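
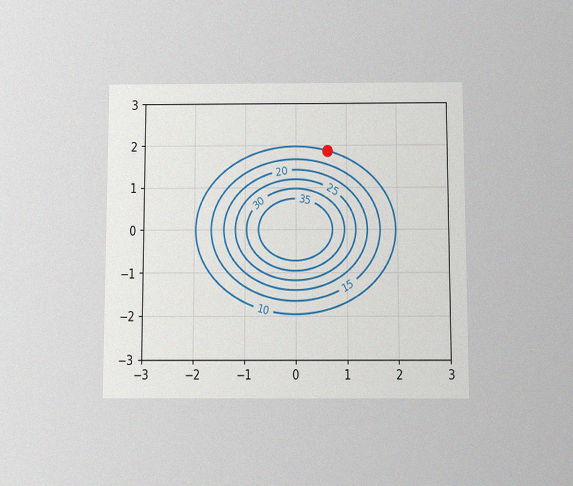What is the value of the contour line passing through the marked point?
10

The chart is viewed slightly from below, with some photo noise. The marked point sits on the contour labelled 10.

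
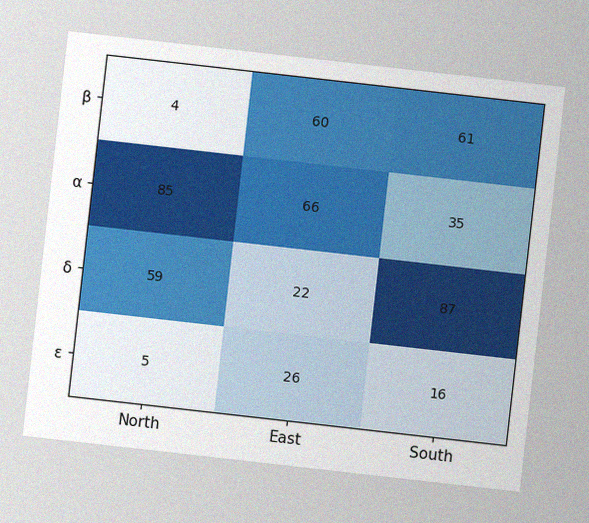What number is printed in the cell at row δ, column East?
The chart is tilted about 6° clockwise, with some photo noise. The (δ, East) cell reads 22.

22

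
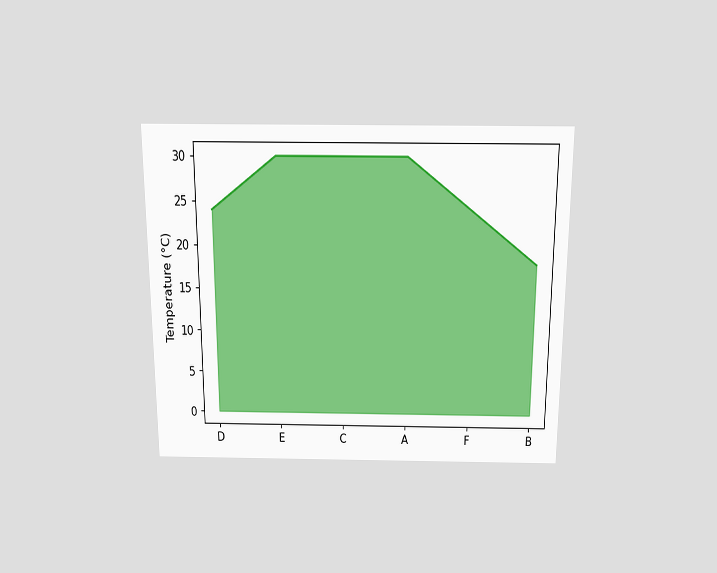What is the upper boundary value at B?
18°C

The chart is viewed slightly from above. At B the upper boundary is at 18°C.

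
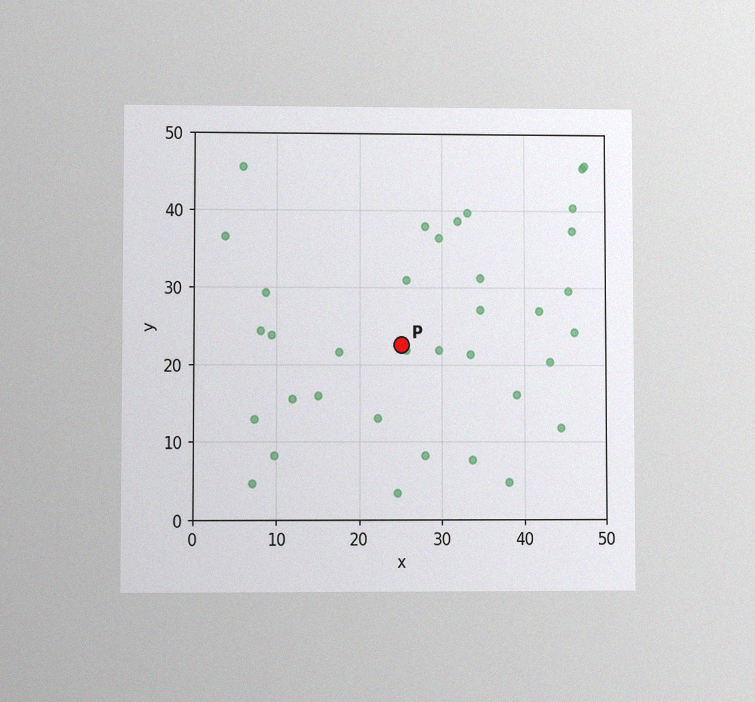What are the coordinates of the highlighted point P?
(25, 22.5)

The chart is viewed at a slight angle, with some photo noise. Following the gridlines from P to each axis, P sits at (25, 22.5).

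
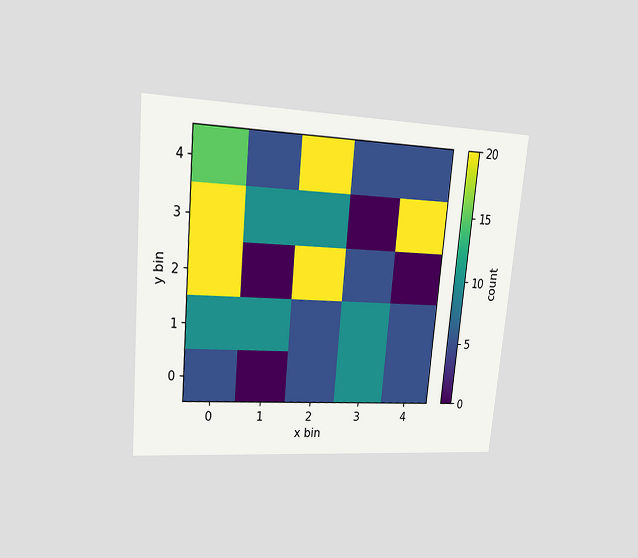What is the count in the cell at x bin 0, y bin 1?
The chart is tilted about 5° clockwise and viewed at a slight angle. Matching the cell (0, 1) against the colorbar gives 10.

10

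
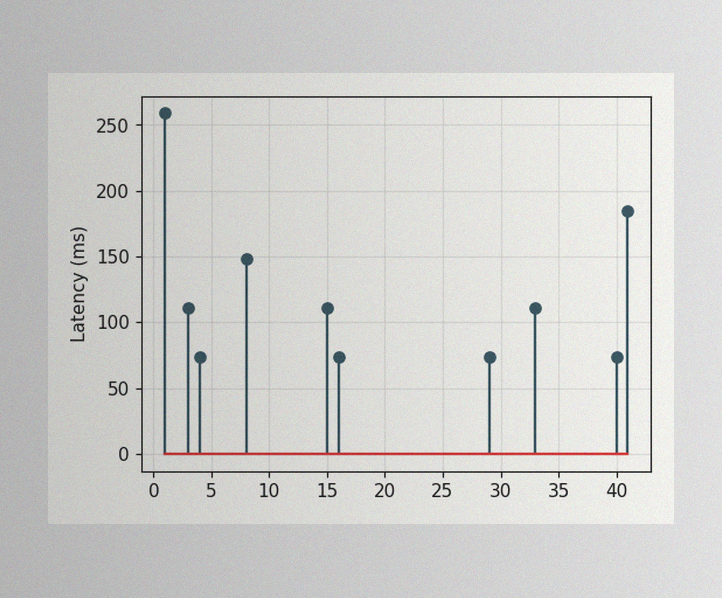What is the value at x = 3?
The image has some photo noise and uneven lighting. The stem at x=3 reaches 111ms.

111ms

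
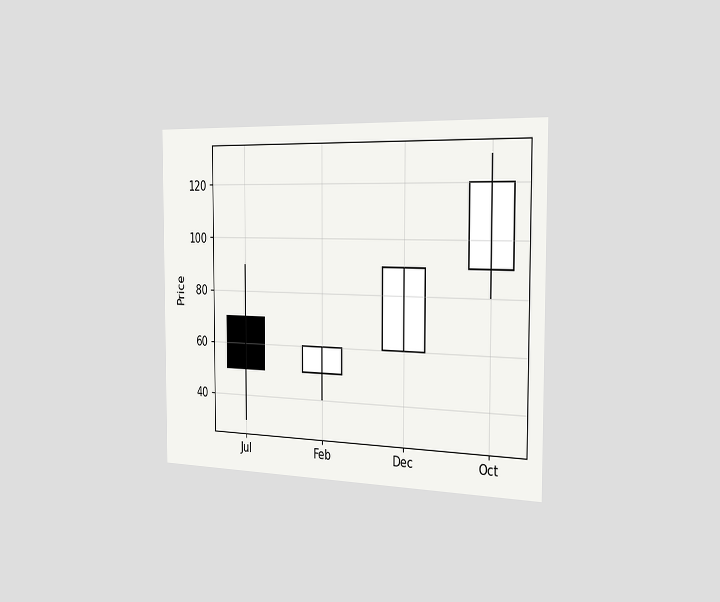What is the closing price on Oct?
The chart is viewed slightly from the right. The Oct candle closes at 120.

120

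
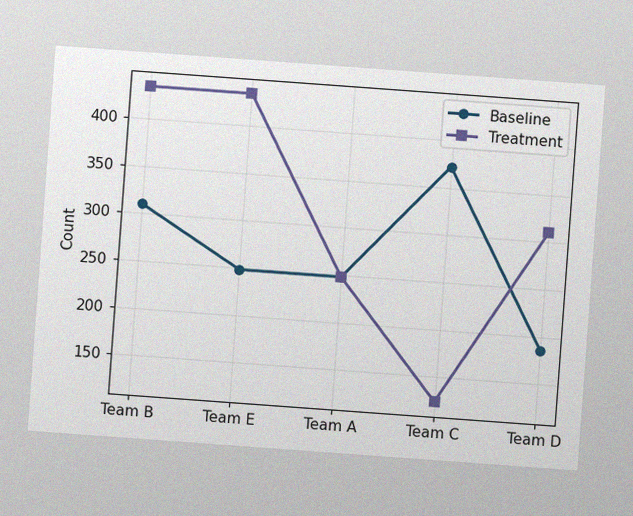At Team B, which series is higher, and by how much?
Treatment, by 124

The chart is tilted about 4° clockwise, with some photo noise. At Team B, Treatment sits above the other line by 124.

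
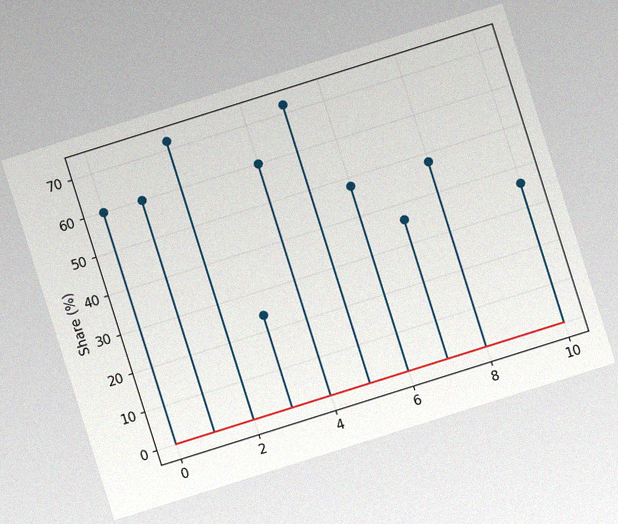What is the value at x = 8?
The chart is tilted about 17° counter-clockwise, with some photo noise. The stem at x=8 reaches 48%.

48%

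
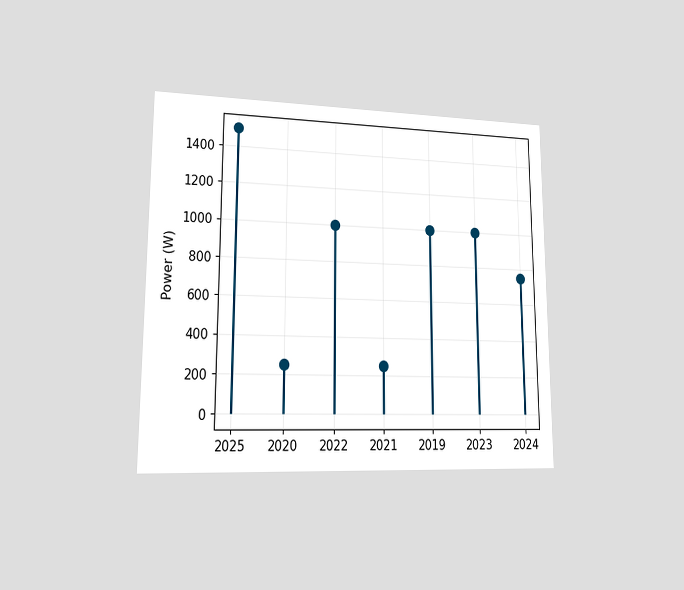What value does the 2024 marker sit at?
750W

The chart is viewed at a slight angle. The 2024 marker sits at 750W.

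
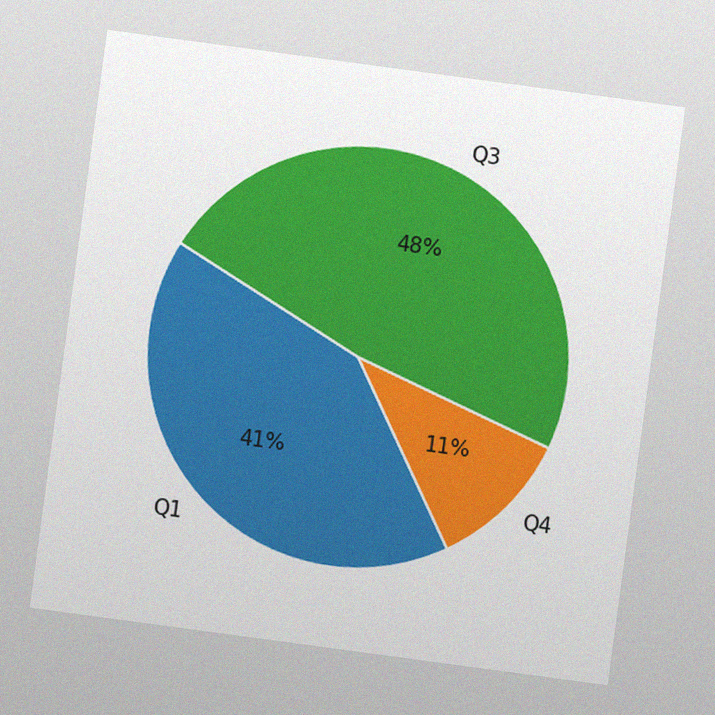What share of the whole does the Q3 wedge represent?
The chart is tilted about 8° clockwise, with some photo noise. The Q3 slice takes up 48% of the pie.

48%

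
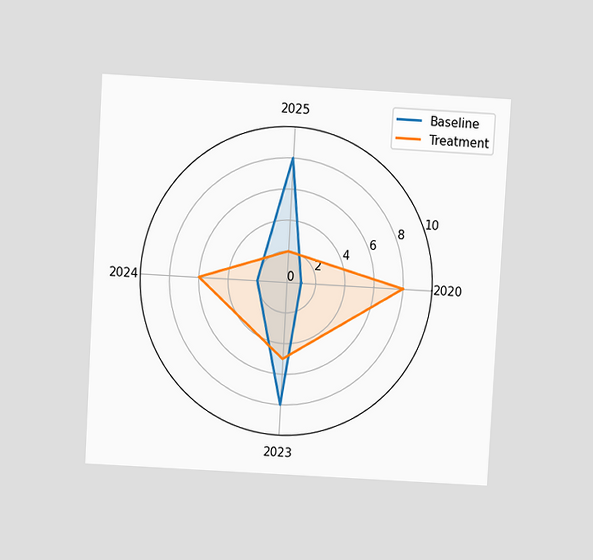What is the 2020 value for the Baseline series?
The chart is tilted about 3° clockwise and viewed at a slight angle. On the 2020 axis, Baseline reaches 1.

1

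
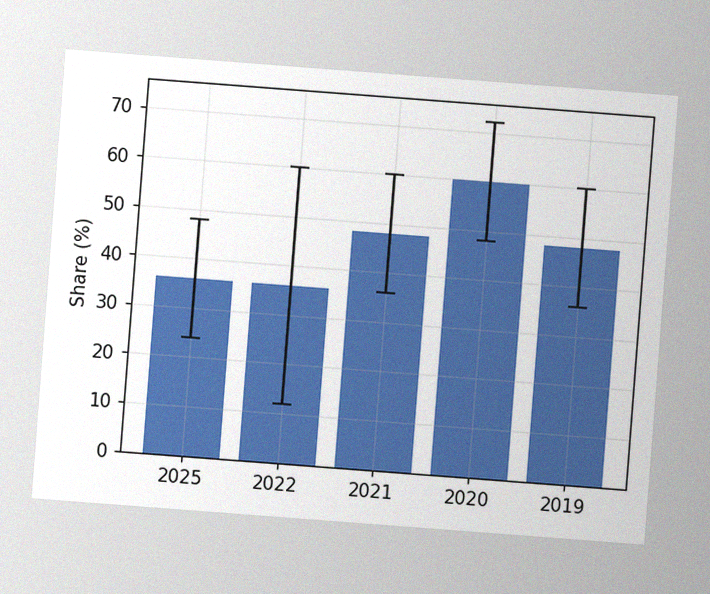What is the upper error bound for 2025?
48%

The chart is tilted about 4° clockwise, with some photo noise. The 2025 bar's upper whisker reaches 48%.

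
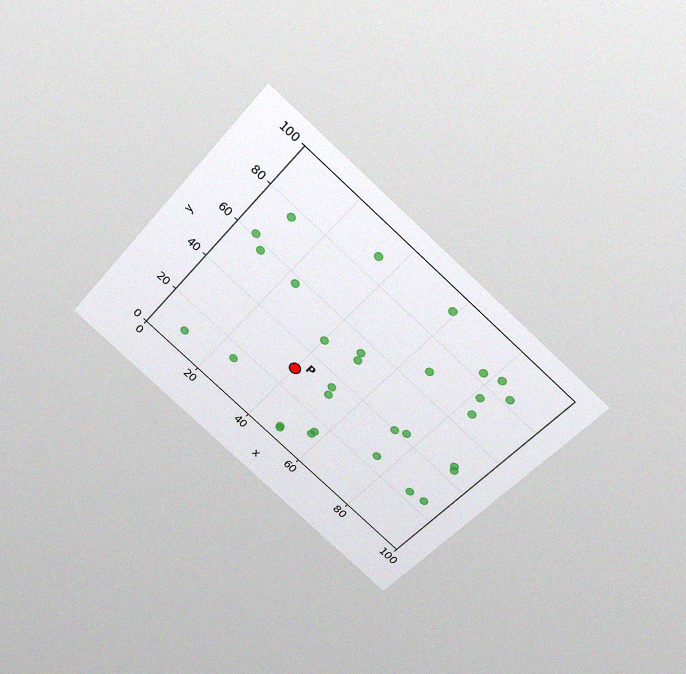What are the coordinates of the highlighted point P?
The chart is tilted about 40° clockwise and viewed slightly from above, with some photo noise. Following the gridlines from P to each axis, P sits at (40, 30).

(40, 30)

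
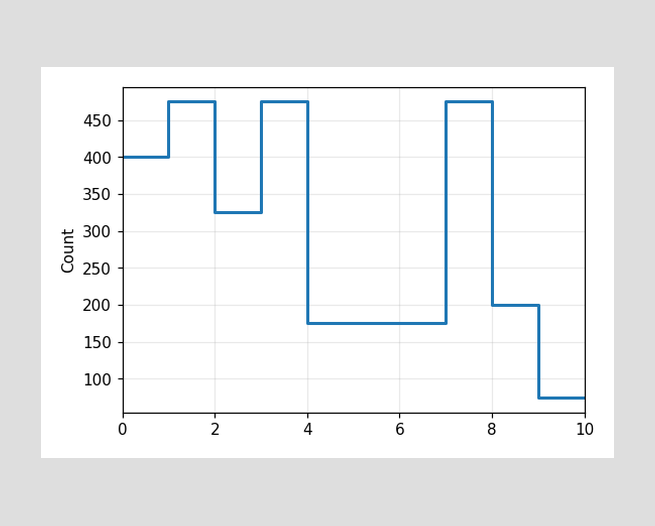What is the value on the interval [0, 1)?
400

On [0, 1) the step sits at 400.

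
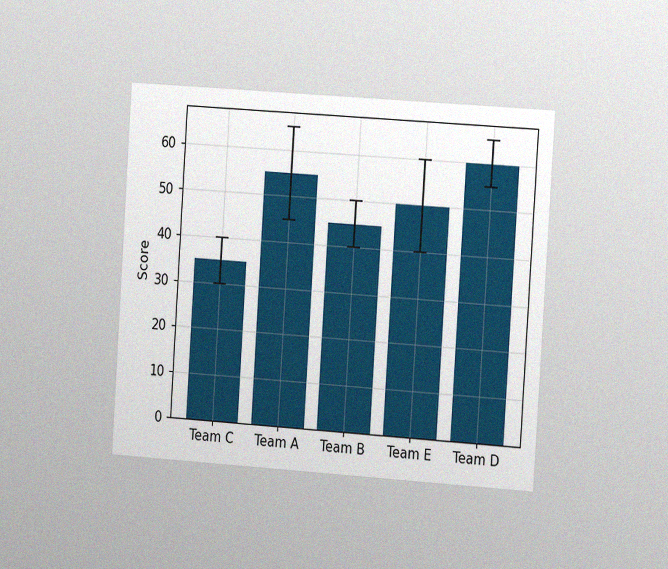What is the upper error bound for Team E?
60

The chart is tilted about 4° clockwise and viewed slightly from the right, with some photo noise. The Team E bar's upper whisker reaches 60.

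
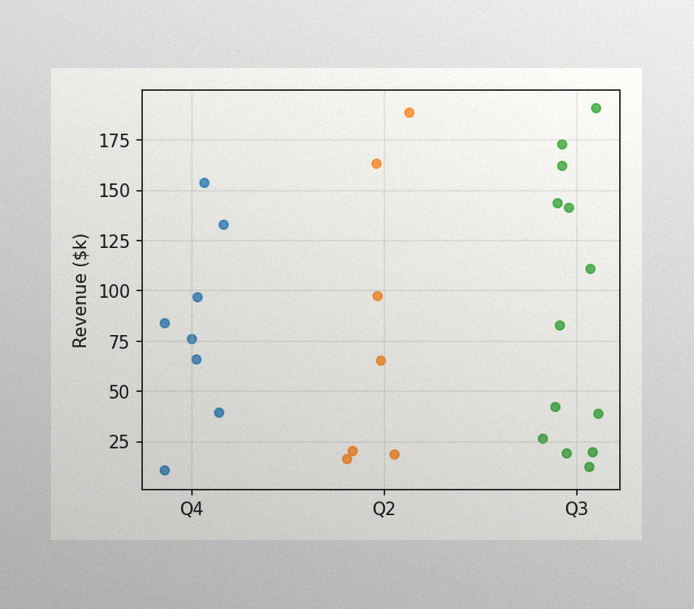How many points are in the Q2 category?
7

The image has some photo noise and uneven lighting. Counting the markers in the Q2 column gives 7.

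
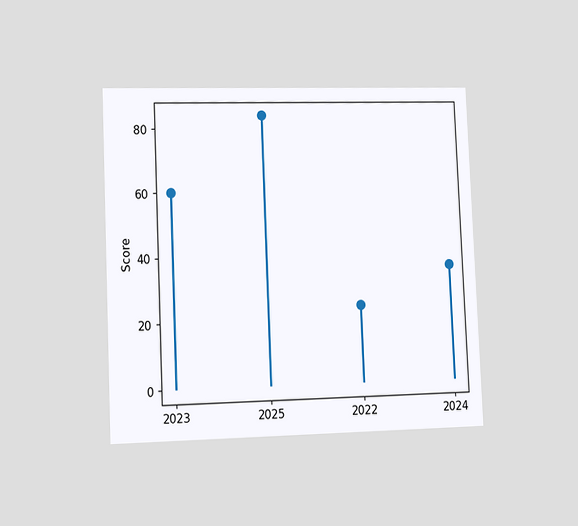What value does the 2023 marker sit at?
60

The chart is tilted about 2° counter-clockwise and viewed slightly from the left. The 2023 marker sits at 60.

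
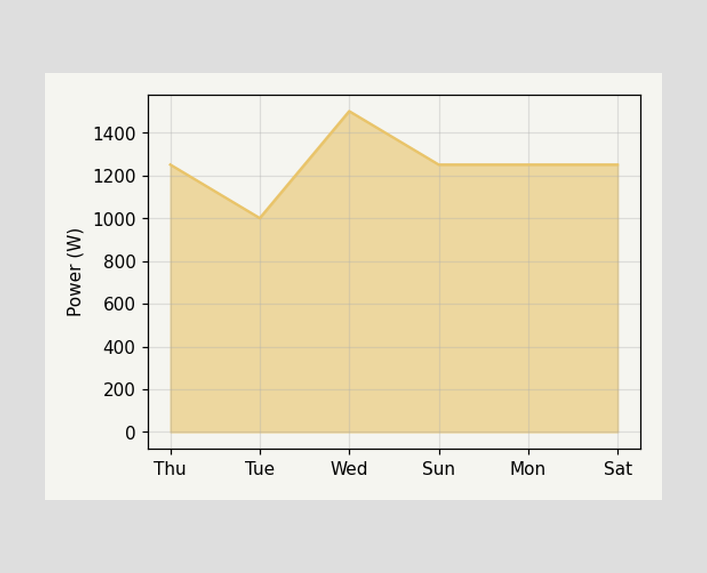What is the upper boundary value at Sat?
1250W

At Sat the upper boundary is at 1250W.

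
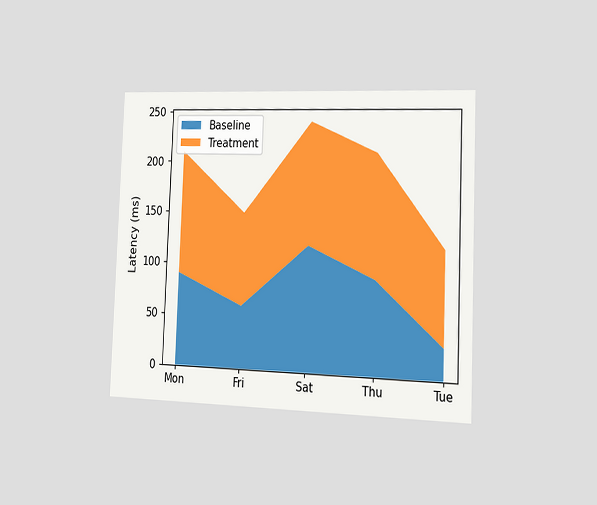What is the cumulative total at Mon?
210ms

The chart is tilted about 2° clockwise and viewed slightly from the right. The stacked total at Mon reaches 210ms.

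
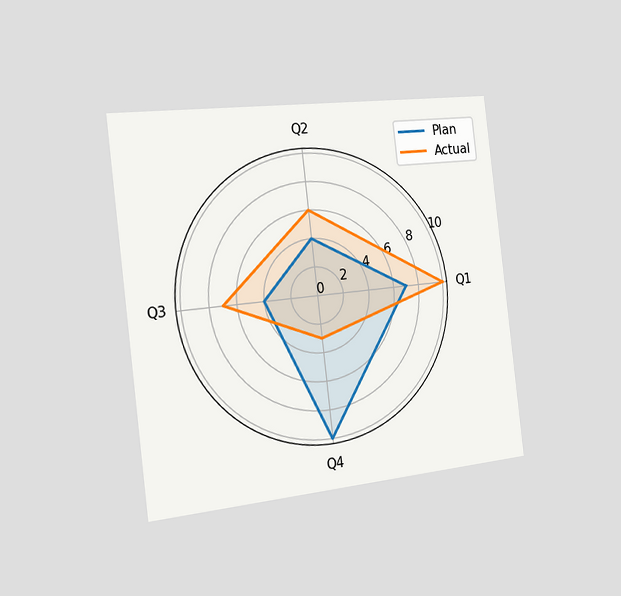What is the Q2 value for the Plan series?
4

The chart is tilted about 7° counter-clockwise and viewed slightly from the left. On the Q2 axis, Plan reaches 4.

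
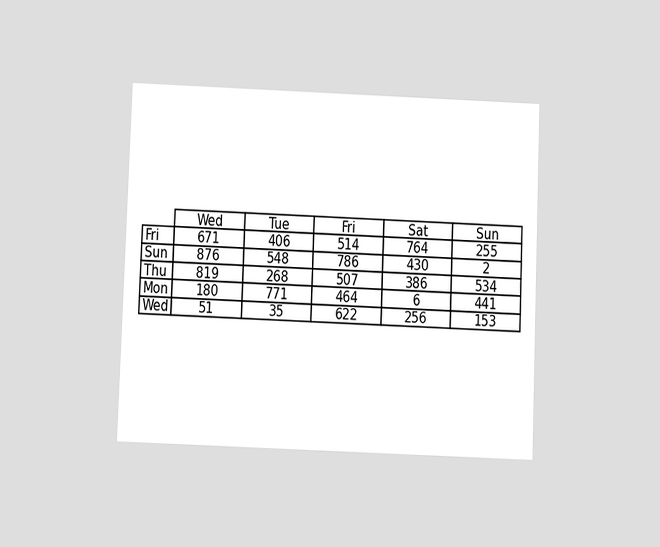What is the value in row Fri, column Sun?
The chart is tilted about 2° clockwise and viewed slightly from below. The (Fri, Sun) cell reads 255.

255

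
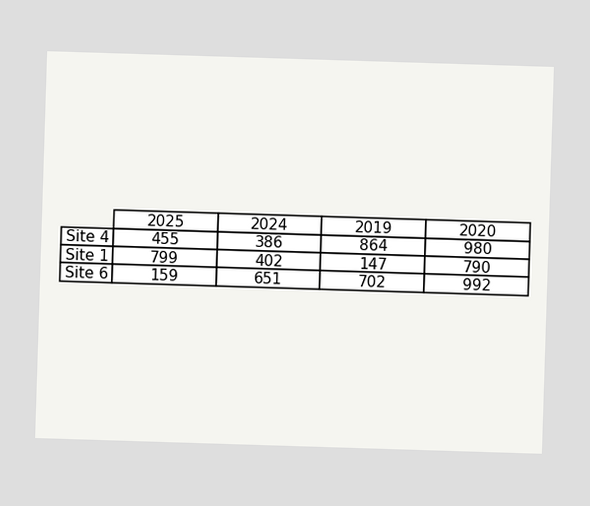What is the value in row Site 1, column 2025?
799

The (Site 1, 2025) cell reads 799.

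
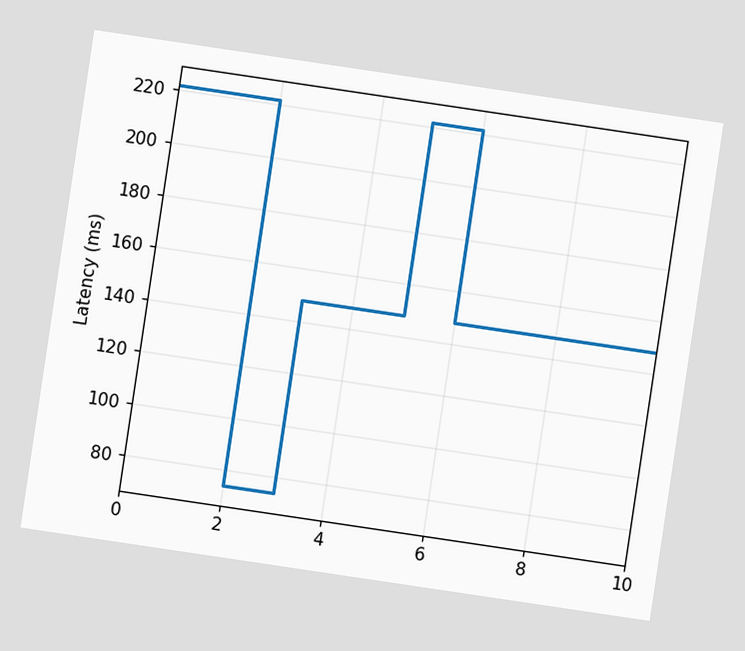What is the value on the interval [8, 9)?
The chart is tilted about 8° clockwise. On [8, 9) the step sits at 148ms.

148ms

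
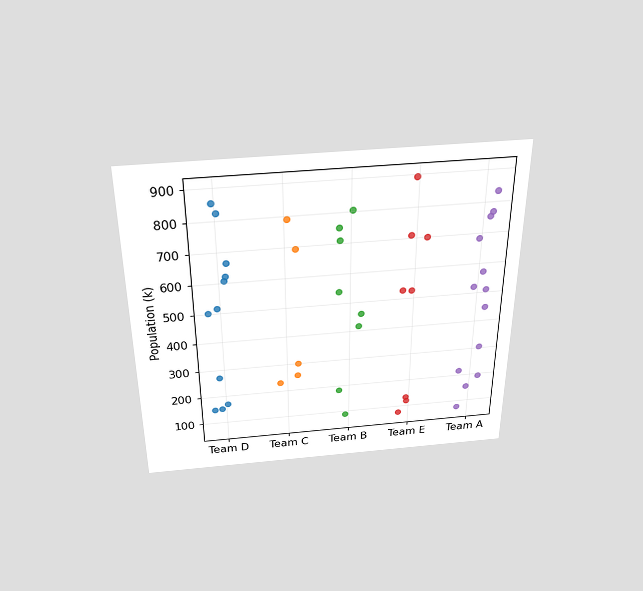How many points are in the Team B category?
8

The chart is viewed slightly from above. Counting the markers in the Team B column gives 8.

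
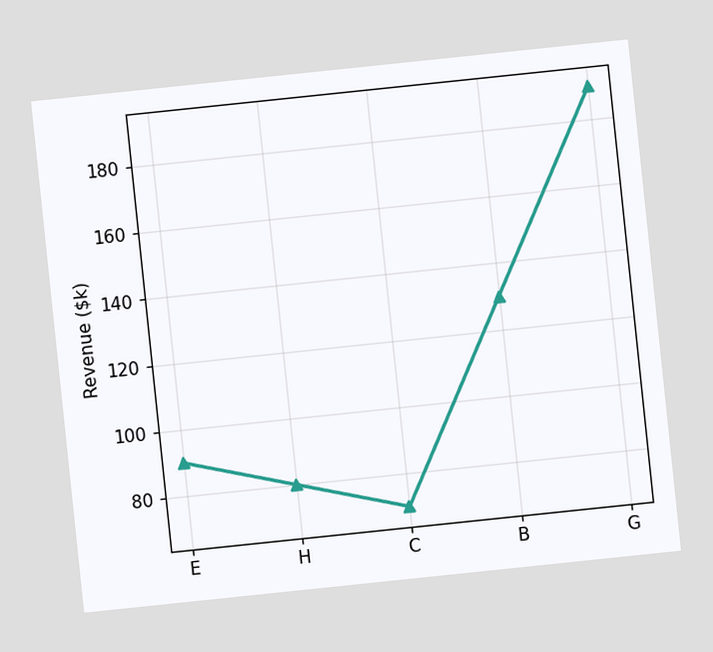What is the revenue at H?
$80k

The chart is tilted about 6° counter-clockwise. At H, the line is at $80k.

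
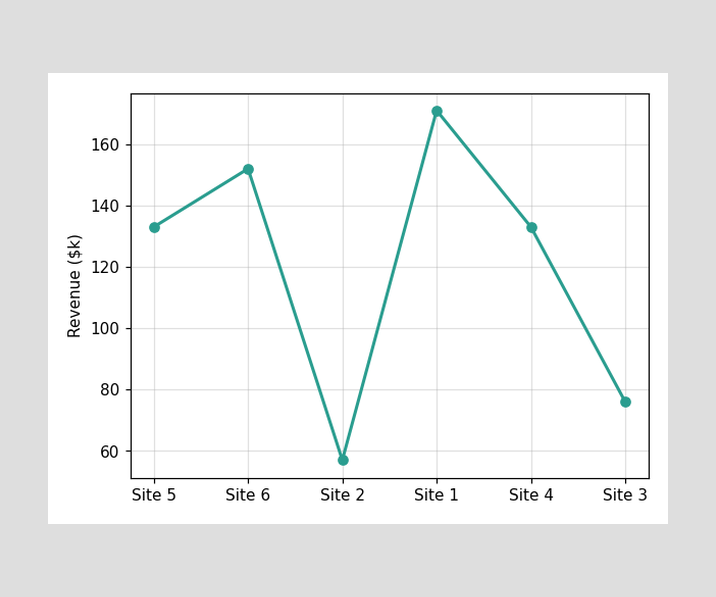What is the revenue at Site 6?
At Site 6, the line is at $152k.

$152k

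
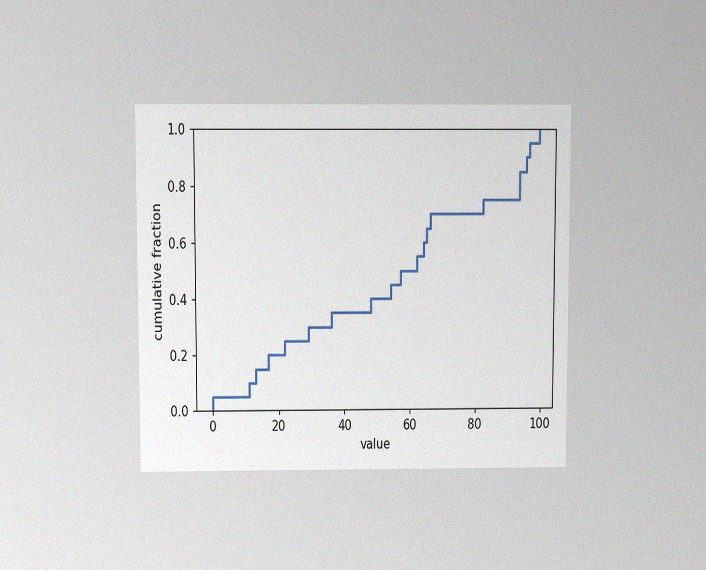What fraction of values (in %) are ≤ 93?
The chart is viewed slightly from above, with some photo noise. At x=93 the ECDF step is at 85%.

85%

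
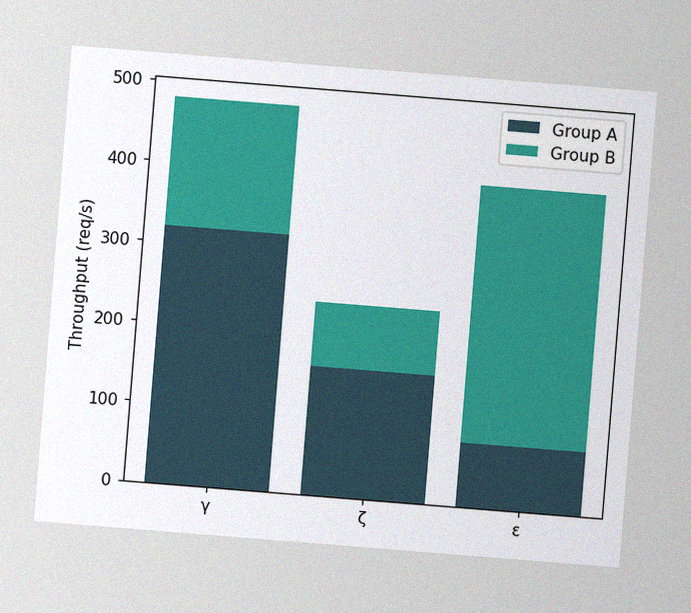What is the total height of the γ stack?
The chart is tilted about 5° clockwise, with some photo noise. The γ stack's top reaches 480req/s on the y-axis.

480req/s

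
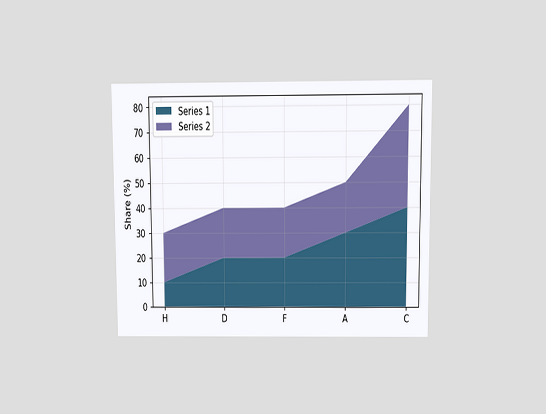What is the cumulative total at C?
The chart is viewed at a slight angle. The stacked total at C reaches 80%.

80%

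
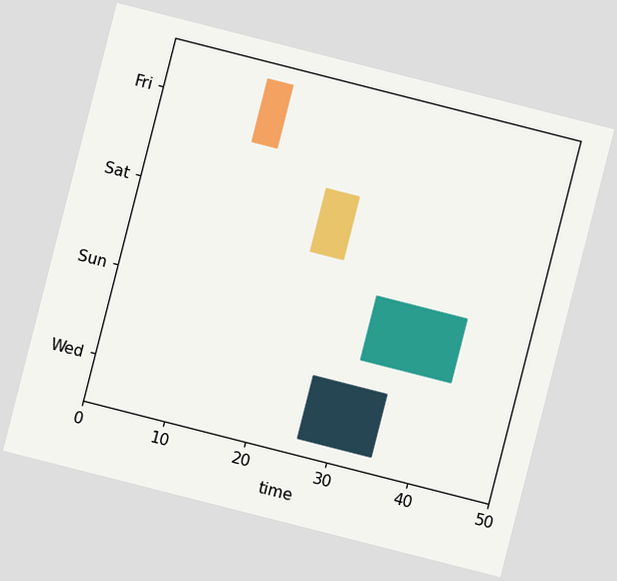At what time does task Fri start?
12

The chart is tilted about 14° clockwise. The Fri bar begins at t=12.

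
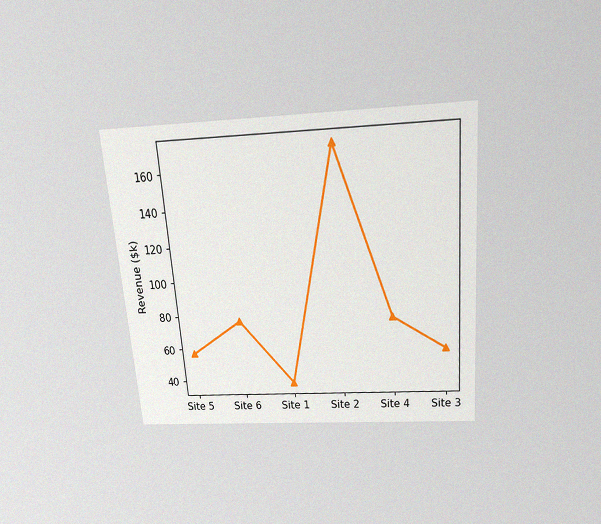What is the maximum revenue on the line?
The chart is tilted about 5° counter-clockwise and viewed slightly from above, with some photo noise. The highest point is at Site 2, and reading across to the y-axis gives $171k.

$171k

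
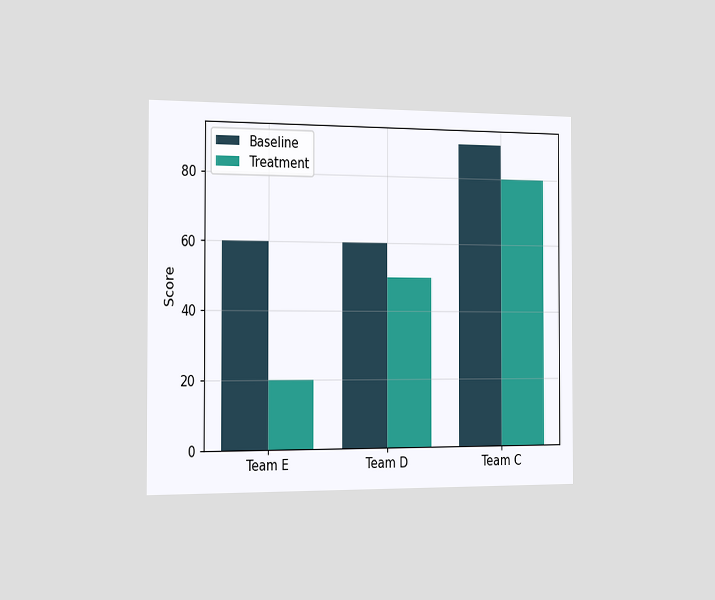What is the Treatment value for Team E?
20

The chart is viewed slightly from the left. The Treatment bar at Team E reaches 20 on the y-axis.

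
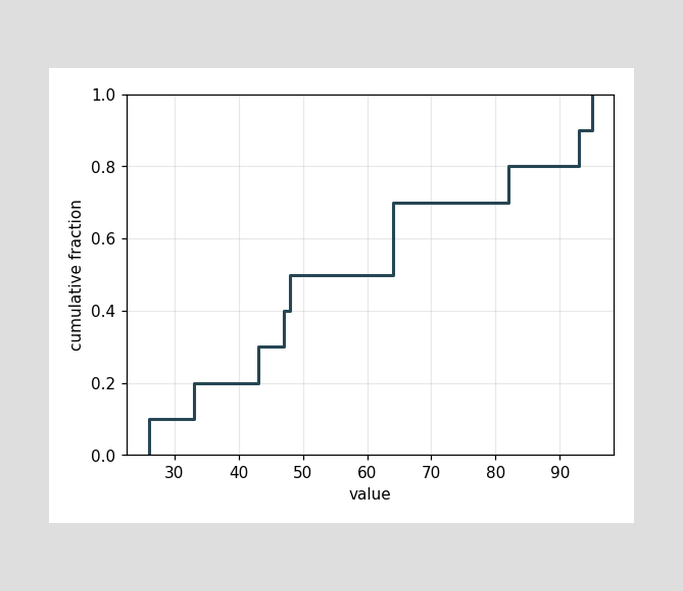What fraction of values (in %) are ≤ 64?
70%

At x=64 the ECDF step is at 70%.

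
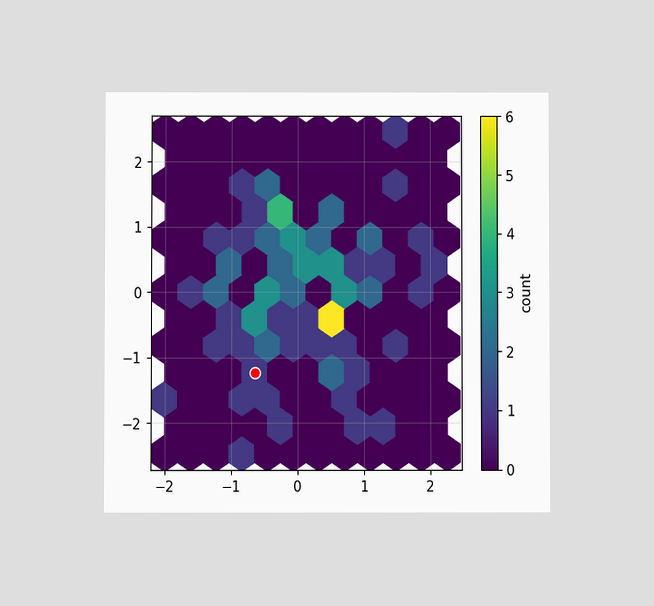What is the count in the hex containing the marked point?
The chart is viewed at a slight angle. The marked hex reads 1 on the colorbar.

1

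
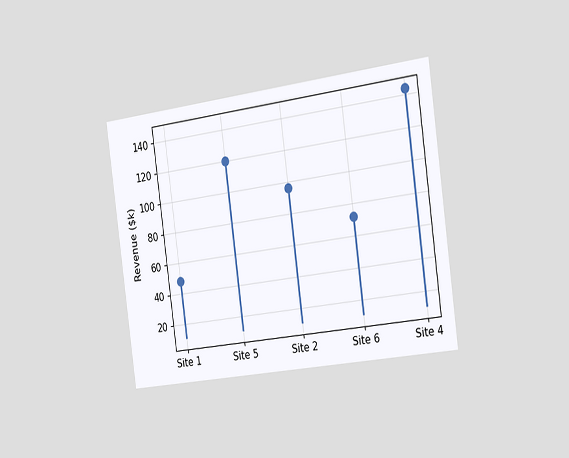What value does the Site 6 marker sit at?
The chart is tilted about 8° counter-clockwise and viewed slightly from the right. The Site 6 marker sits at $72k.

$72k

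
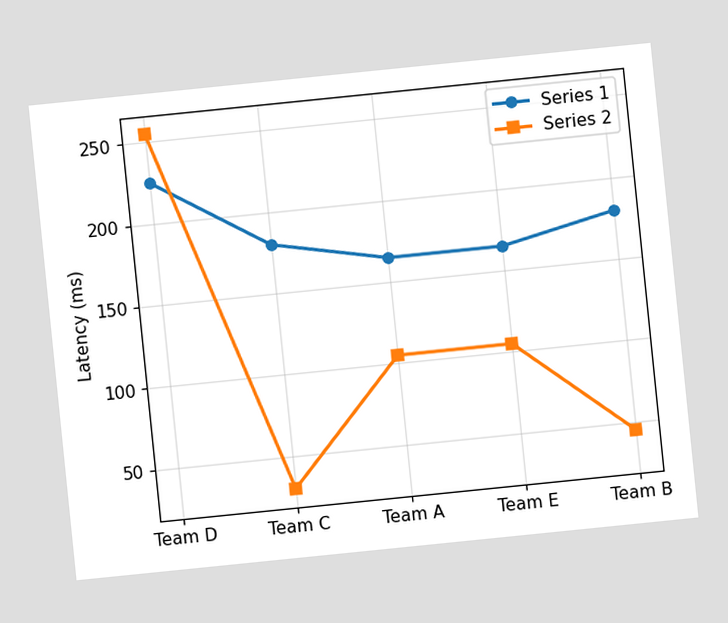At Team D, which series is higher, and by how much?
Series 2, by 30ms

The chart is tilted about 6° counter-clockwise. At Team D, Series 2 sits above the other line by 30ms.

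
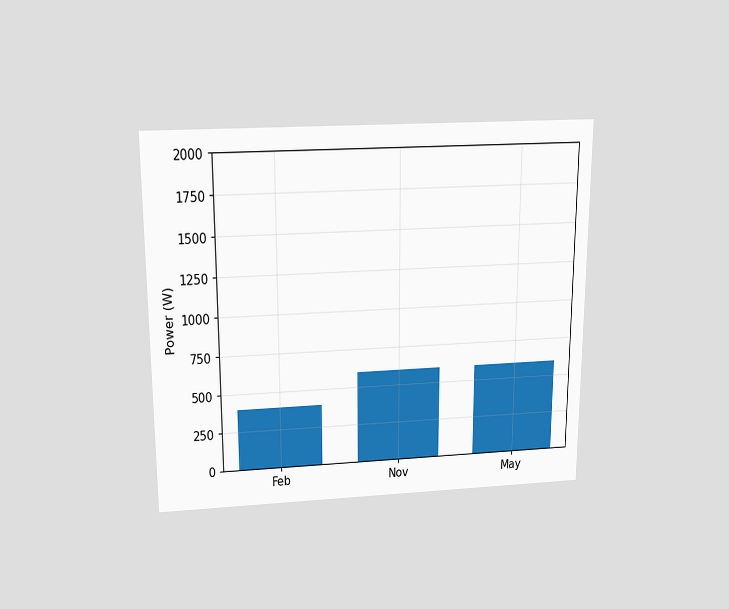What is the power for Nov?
The chart is viewed slightly from above. Reading along the chart's y-axis, the Nov bar reaches 600W.

600W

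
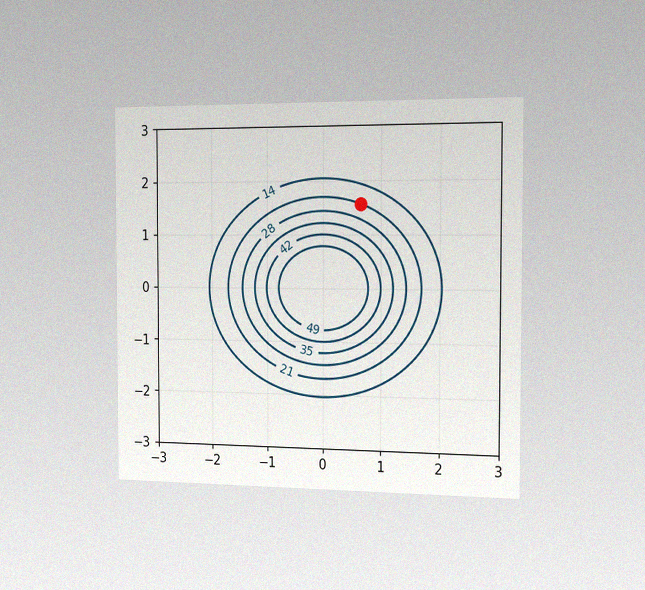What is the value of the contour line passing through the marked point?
The chart is viewed slightly from the right, with some photo noise. The marked point sits on the contour labelled 21.

21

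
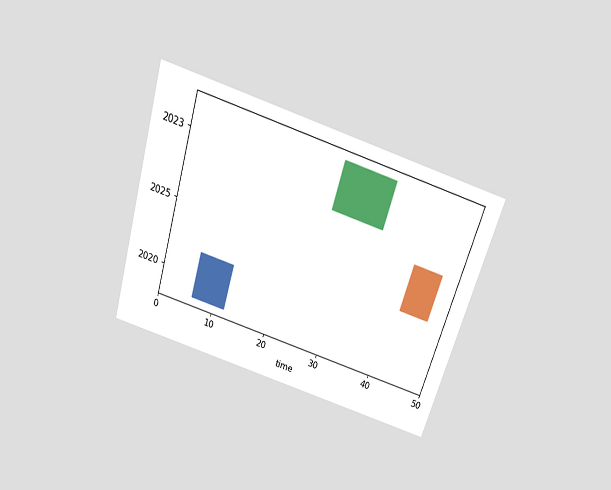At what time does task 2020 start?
6

The chart is tilted about 17° clockwise and viewed slightly from above. The 2020 bar begins at t=6.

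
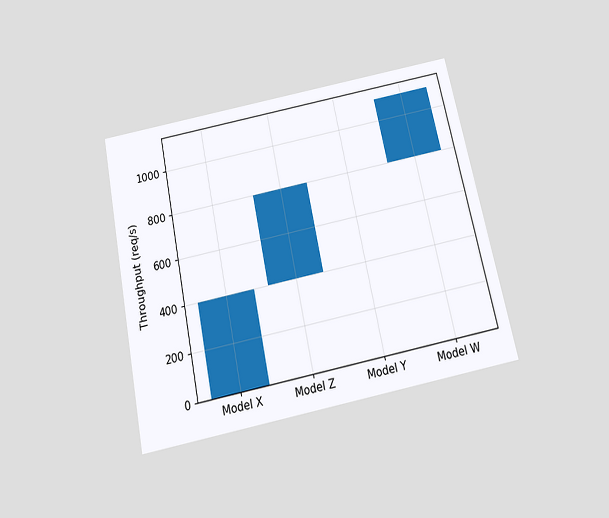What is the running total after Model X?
400req/s

The chart is tilted about 12° counter-clockwise and viewed slightly from below. After Model X the running total reaches 400req/s.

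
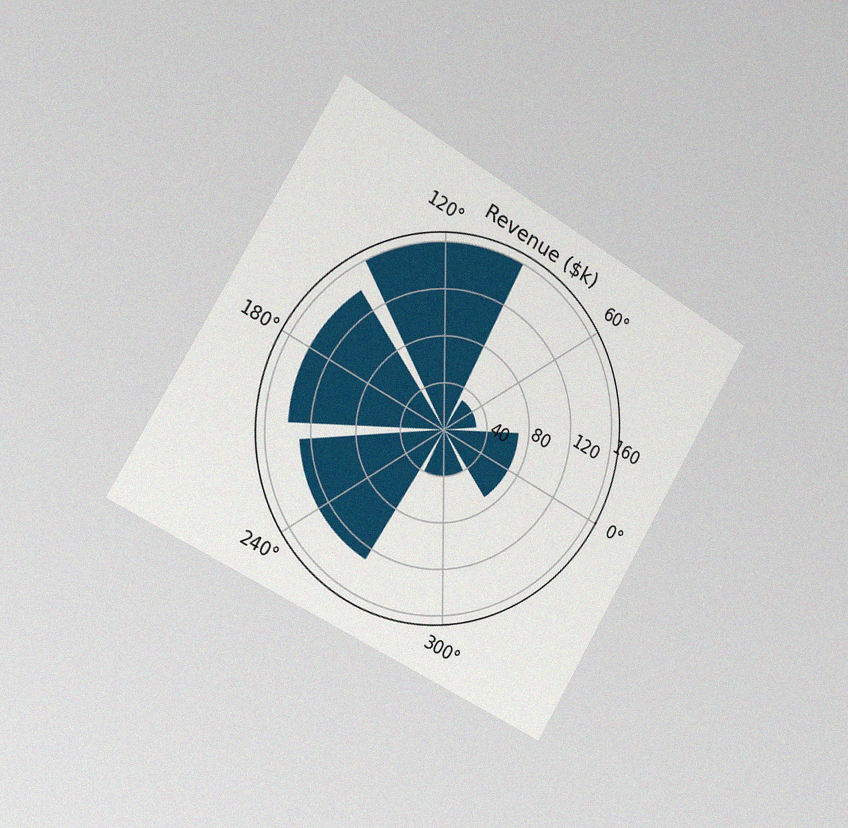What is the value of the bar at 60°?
$30k

The chart is tilted about 31° clockwise and viewed slightly from the left, with some photo noise. The bar at 60° reaches $30k on the radial axis.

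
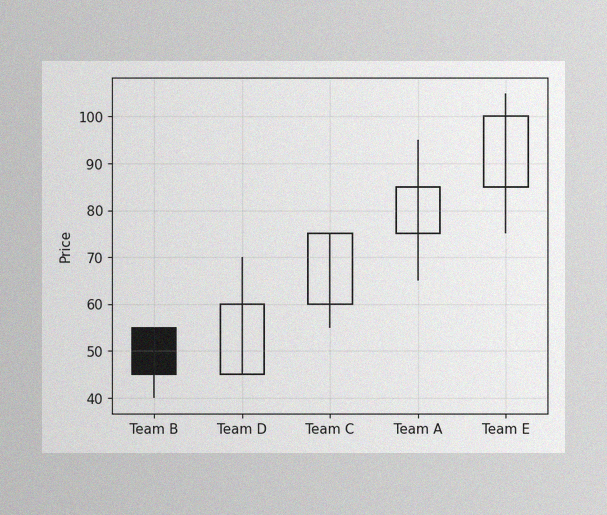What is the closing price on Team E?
The image has some photo noise and uneven lighting. The Team E candle closes at 100.

100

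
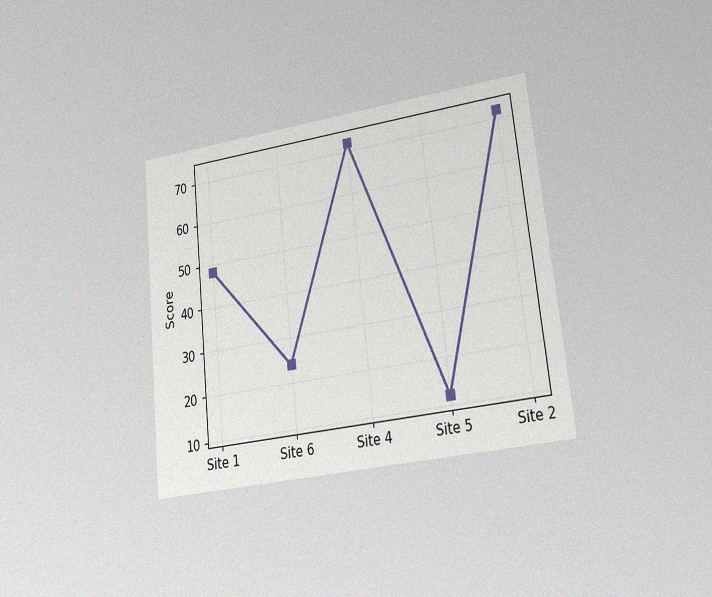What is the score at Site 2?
72

The chart is tilted about 6° counter-clockwise and viewed at a slight angle, with some photo noise. At Site 2, the line is at 72.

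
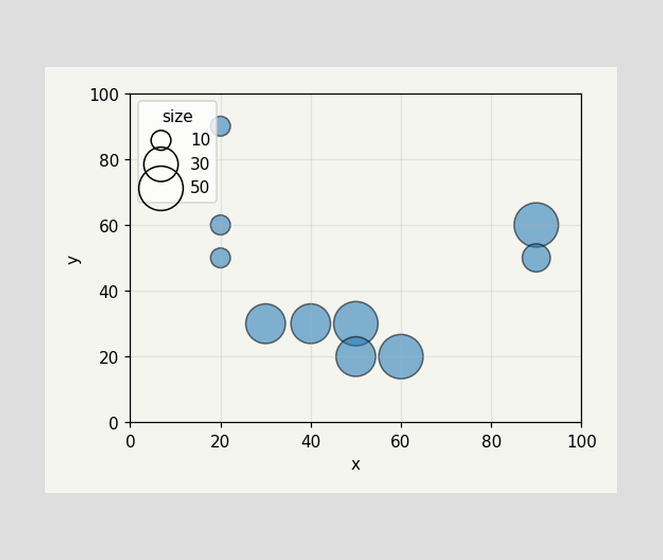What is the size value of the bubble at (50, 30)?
Matching the bubble at (50, 30) against the size legend gives 50.

50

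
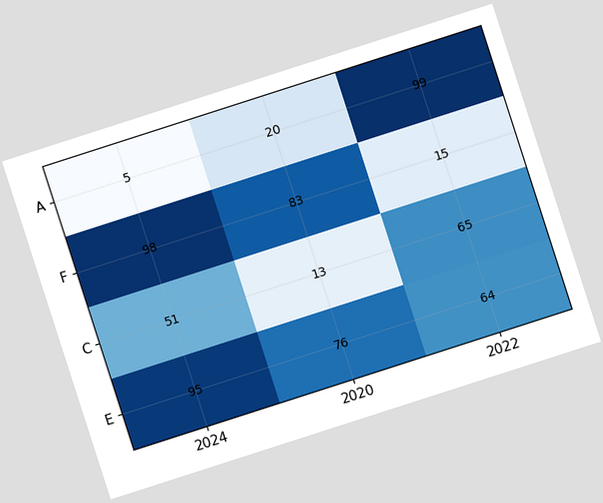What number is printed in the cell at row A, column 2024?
The chart is tilted about 18° counter-clockwise. The (A, 2024) cell reads 5.

5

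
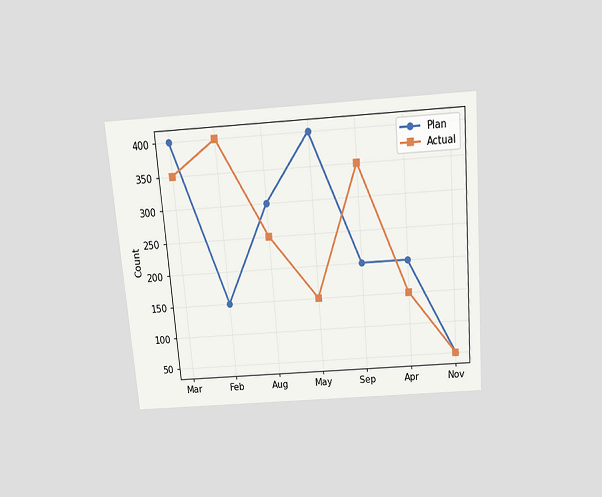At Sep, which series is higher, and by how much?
The chart is tilted about 5° counter-clockwise and viewed slightly from above. At Sep, Actual sits above the other line by 150.

Actual, by 150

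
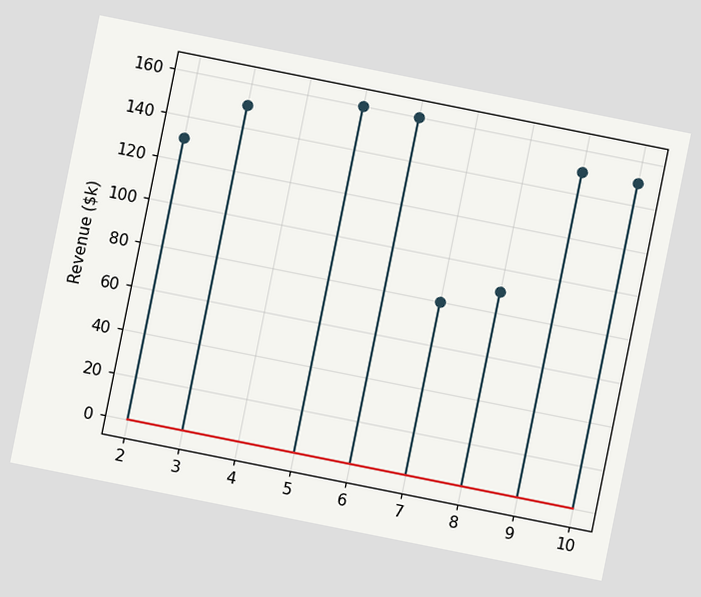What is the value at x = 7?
$80k

The chart is tilted about 11° clockwise. The stem at x=7 reaches $80k.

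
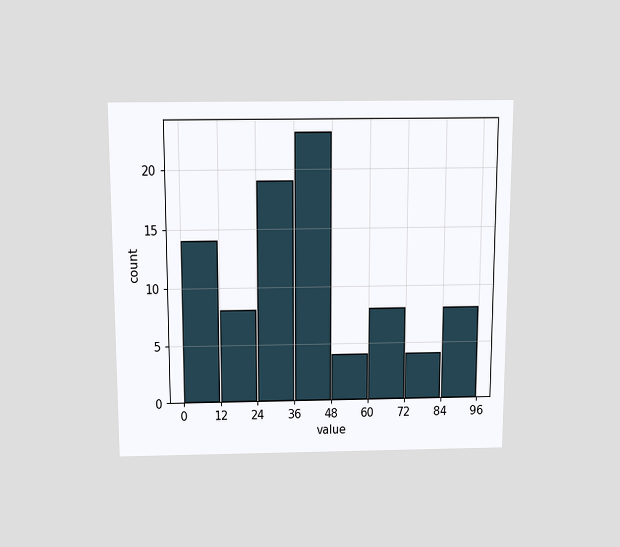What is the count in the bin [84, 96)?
8

The chart is viewed slightly from above. The [84, 96) bin has height 8.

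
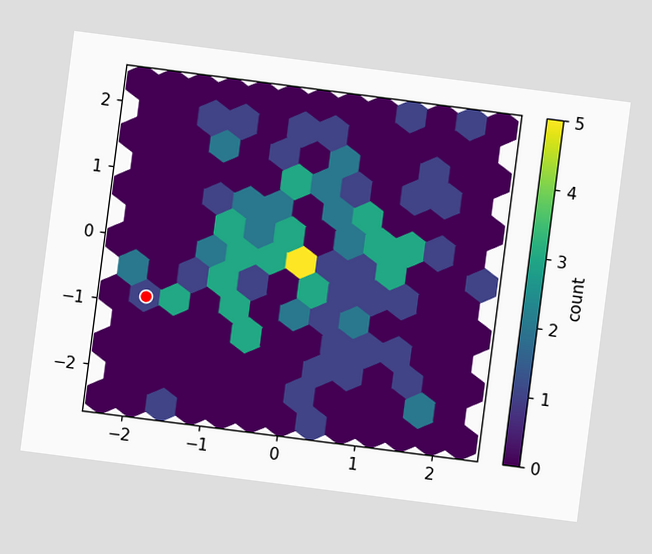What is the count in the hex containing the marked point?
The chart is tilted about 7° clockwise. The marked hex reads 1 on the colorbar.

1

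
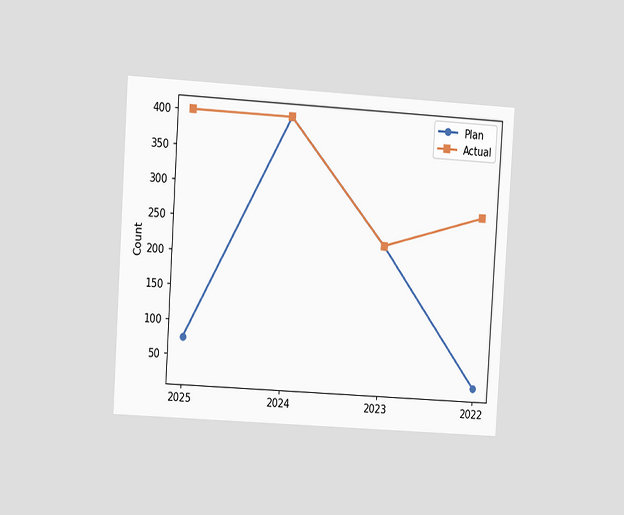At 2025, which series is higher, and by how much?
The chart is tilted about 4° clockwise and viewed at a slight angle. At 2025, Actual sits above the other line by 325.

Actual, by 325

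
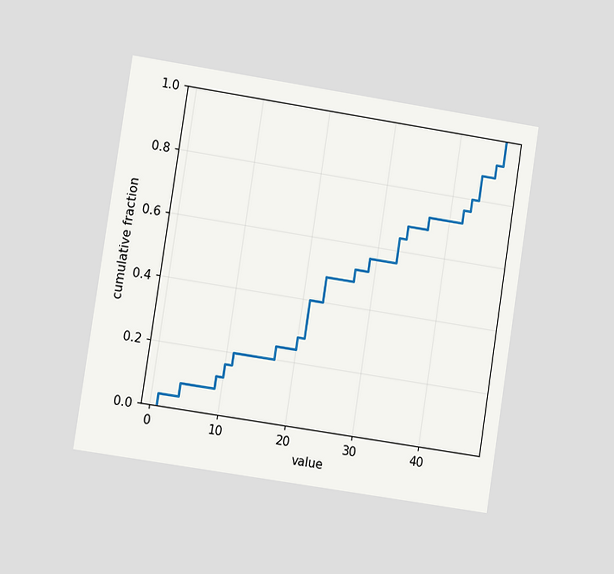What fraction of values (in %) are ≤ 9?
12%

The chart is tilted about 9° clockwise and viewed at a slight angle. At x=9 the ECDF step is at 12%.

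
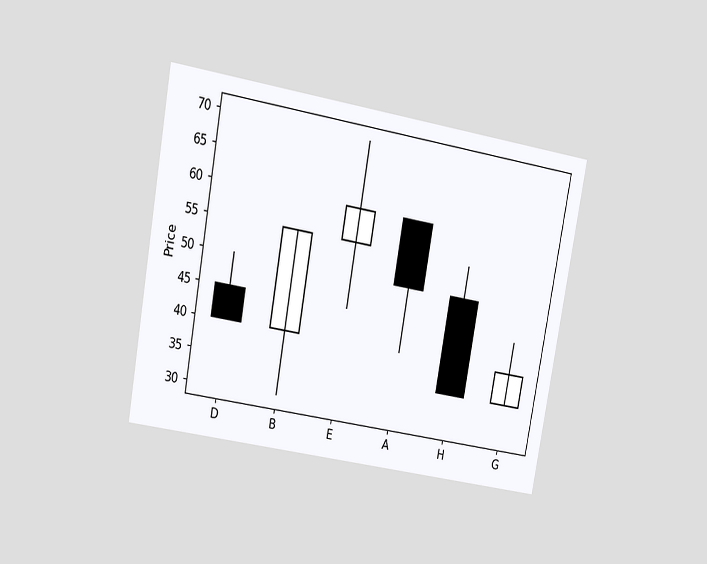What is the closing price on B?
55

The chart is tilted about 10° clockwise and viewed at a slight angle. The B candle closes at 55.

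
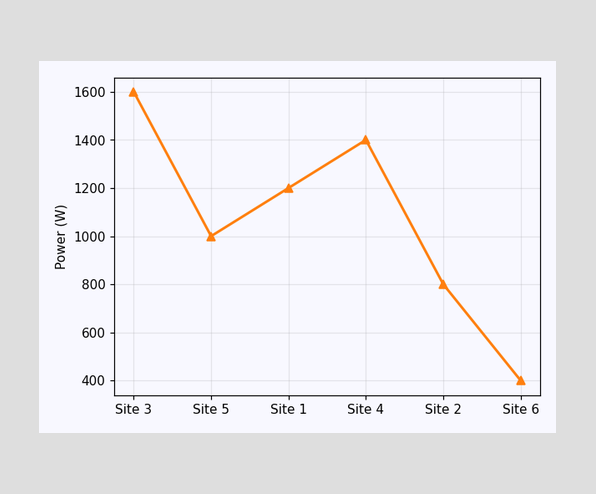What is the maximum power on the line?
1600W

The highest point is at Site 3, and reading across to the y-axis gives 1600W.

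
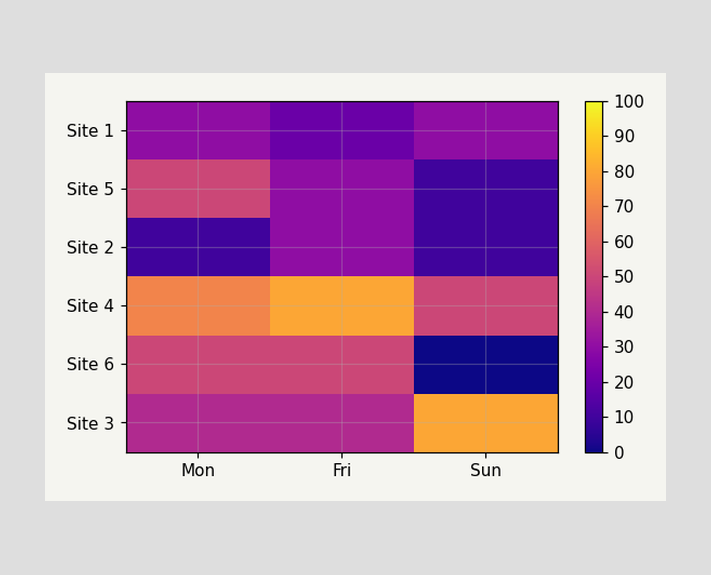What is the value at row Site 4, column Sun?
50

Matching cell (Site 4, Sun) against the colorbar gives 50.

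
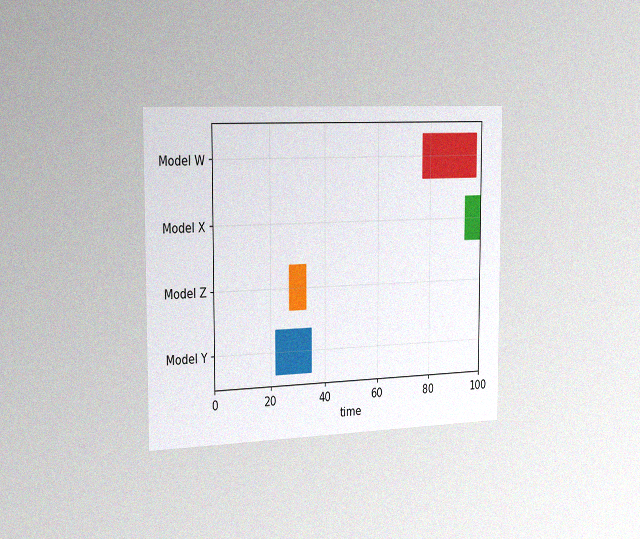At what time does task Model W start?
77

The chart is viewed slightly from the left, with some photo noise. The Model W bar begins at t=77.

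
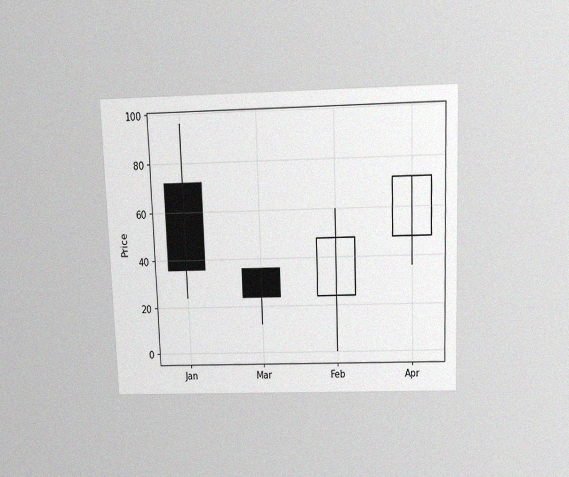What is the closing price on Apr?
The chart is tilted about 2° counter-clockwise and viewed slightly from above, with some photo noise. The Apr candle closes at 72.

72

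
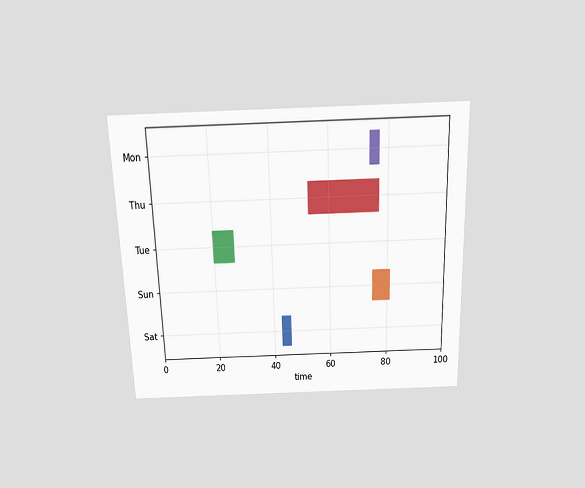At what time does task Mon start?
The chart is viewed slightly from above. The Mon bar begins at t=74.

74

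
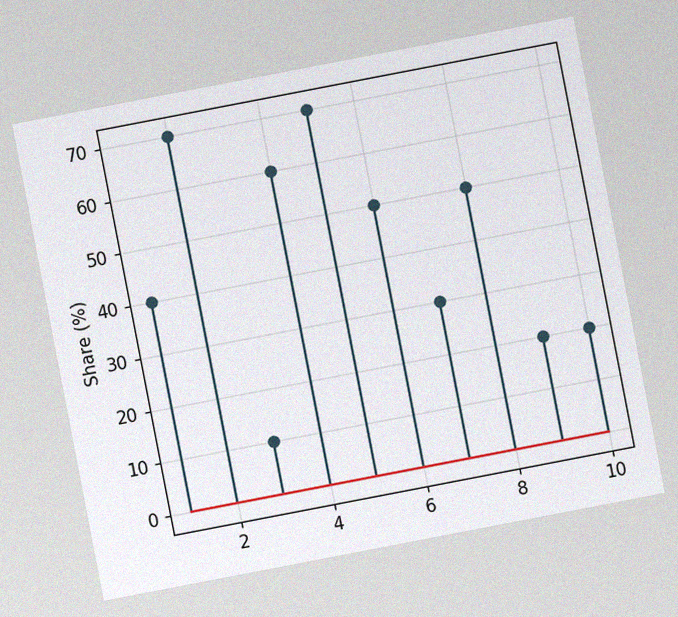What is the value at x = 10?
20%

The chart is tilted about 11° counter-clockwise, with some photo noise. The stem at x=10 reaches 20%.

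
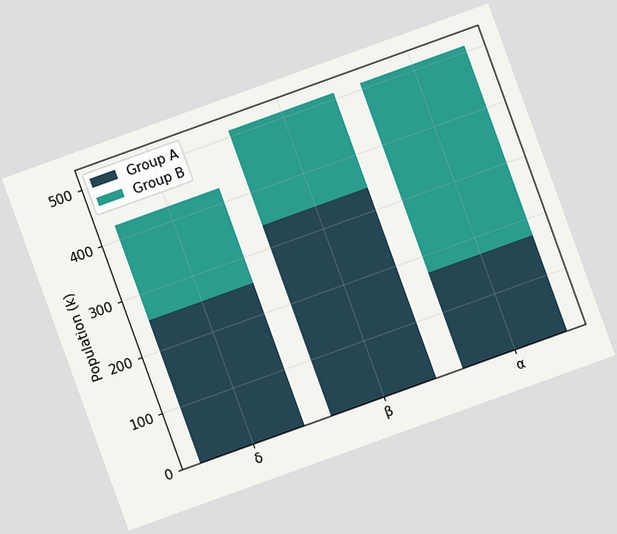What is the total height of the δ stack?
425k

The chart is tilted about 20° counter-clockwise. The δ stack's top reaches 425k on the y-axis.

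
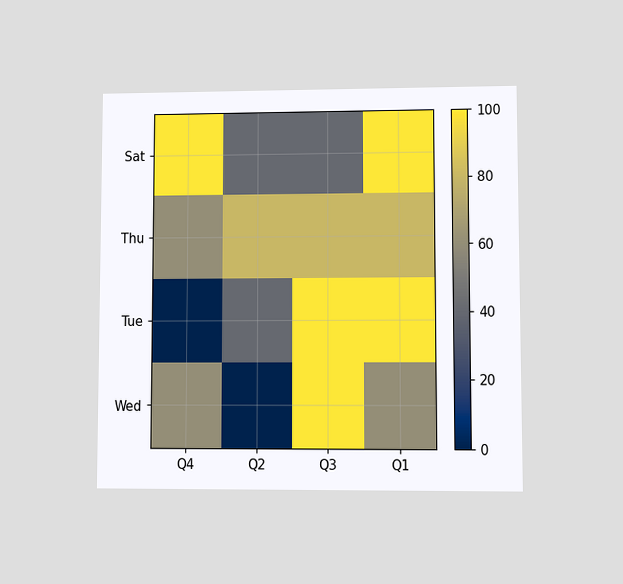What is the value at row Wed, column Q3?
The chart is viewed at a slight angle. Matching cell (Wed, Q3) against the colorbar gives 100.

100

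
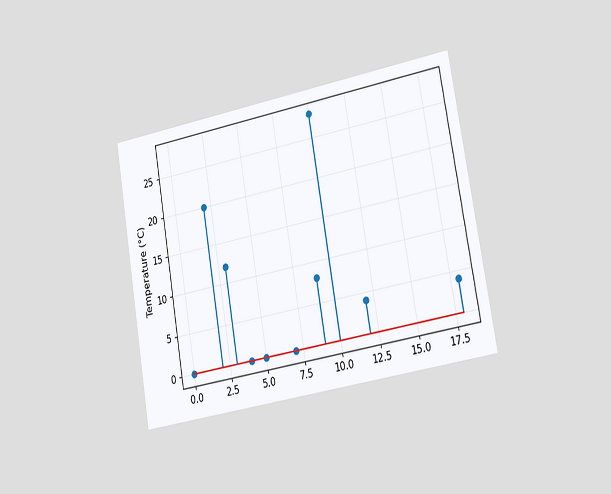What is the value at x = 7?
0°C

The chart is tilted about 10° counter-clockwise and viewed slightly from the right. The stem at x=7 reaches 0°C.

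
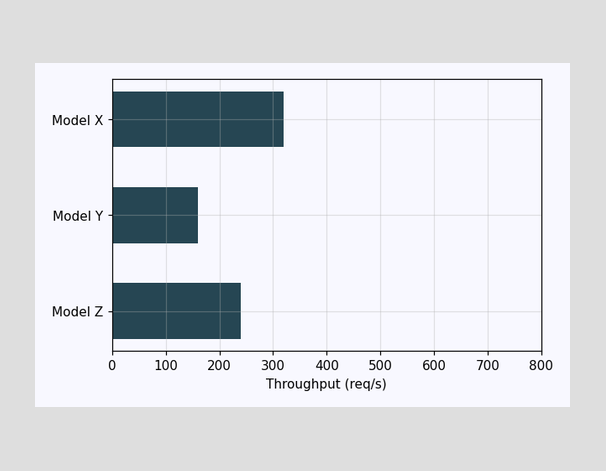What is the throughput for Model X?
320req/s

Reading along the chart's x-axis, the Model X bar reaches 320req/s.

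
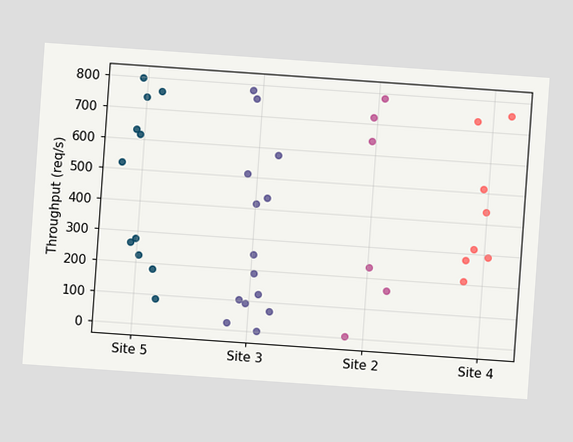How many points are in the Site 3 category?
The chart is tilted about 4° clockwise. Counting the markers in the Site 3 column gives 14.

14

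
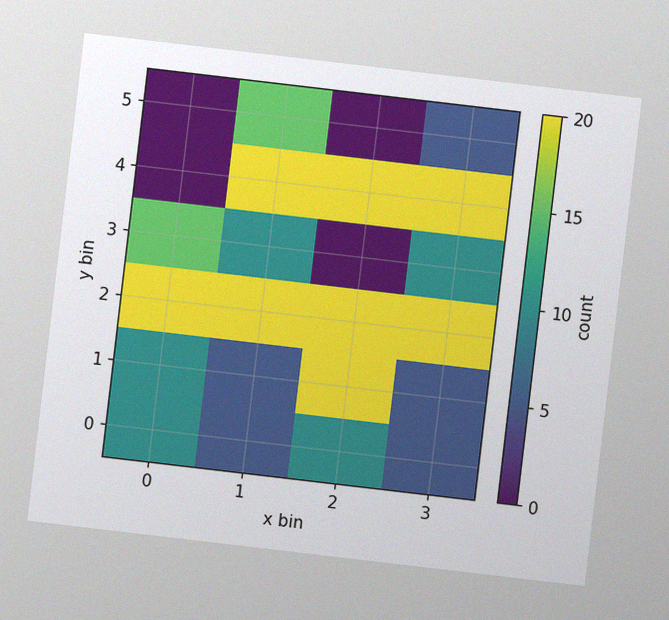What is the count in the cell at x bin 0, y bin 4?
The chart is tilted about 7° clockwise, with some photo noise. Matching the cell (0, 4) against the colorbar gives 0.

0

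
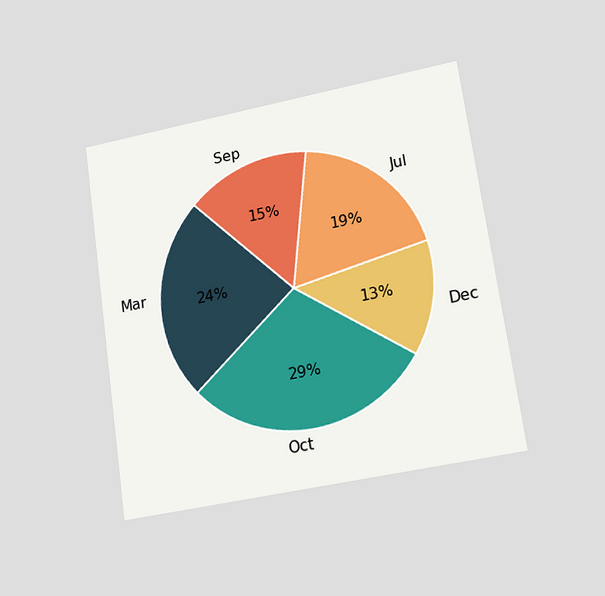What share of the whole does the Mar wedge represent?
24%

The chart is tilted about 8° counter-clockwise and viewed at a slight angle. The Mar slice takes up 24% of the pie.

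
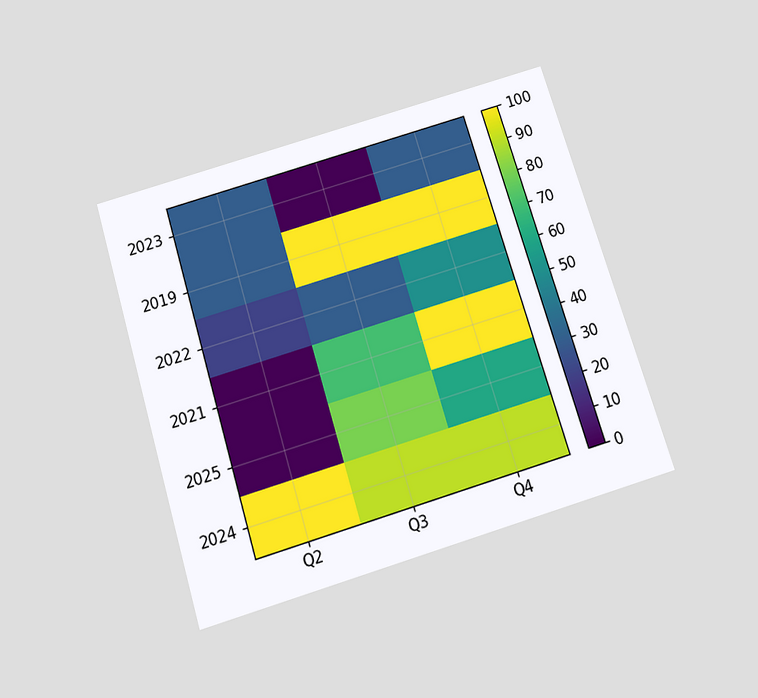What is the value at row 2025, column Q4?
The chart is tilted about 17° counter-clockwise and viewed slightly from below. Matching cell (2025, Q4) against the colorbar gives 60.

60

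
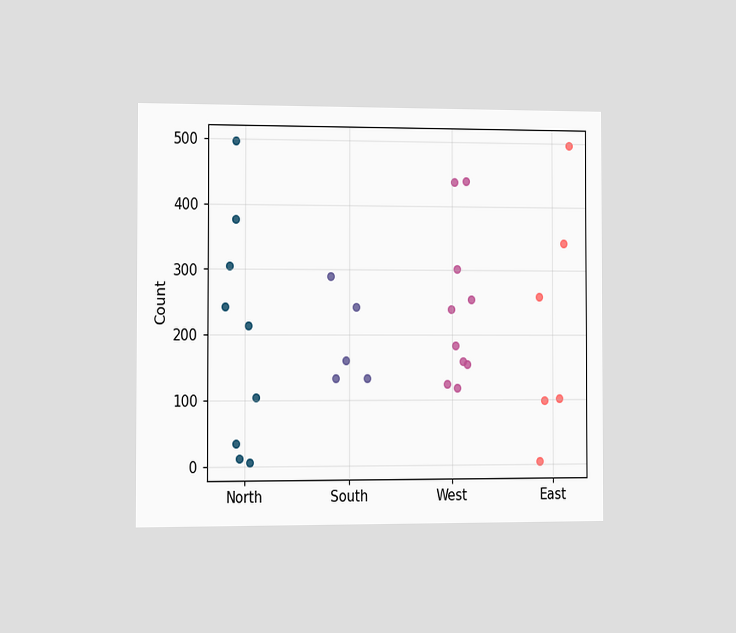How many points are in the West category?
The chart is viewed slightly from the left. Counting the markers in the West column gives 10.

10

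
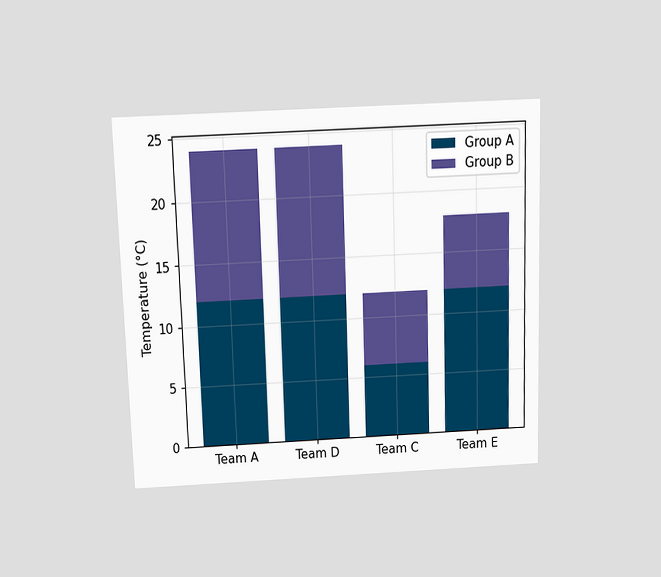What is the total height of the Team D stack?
The chart is viewed slightly from above. The Team D stack's top reaches 24°C on the y-axis.

24°C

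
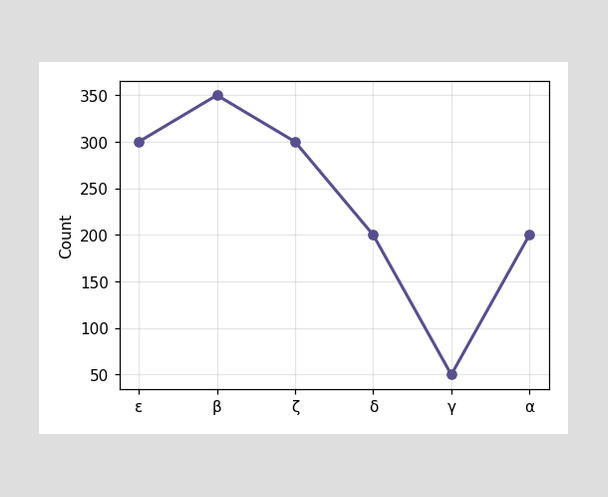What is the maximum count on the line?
The highest point is at β, and reading across to the y-axis gives 350.

350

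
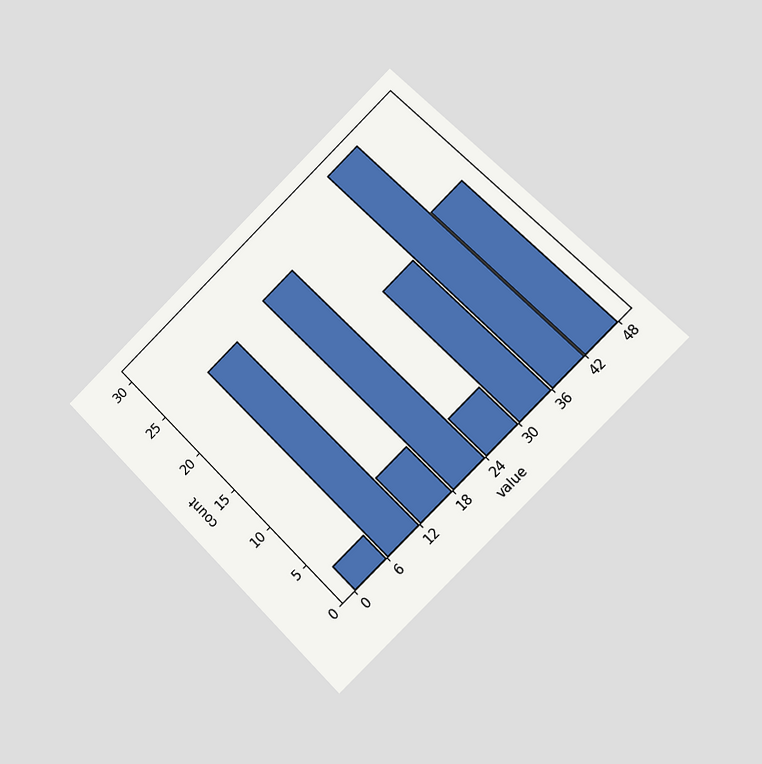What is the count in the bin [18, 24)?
26

The chart is tilted about 45° counter-clockwise and viewed slightly from the right. The [18, 24) bin has height 26.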